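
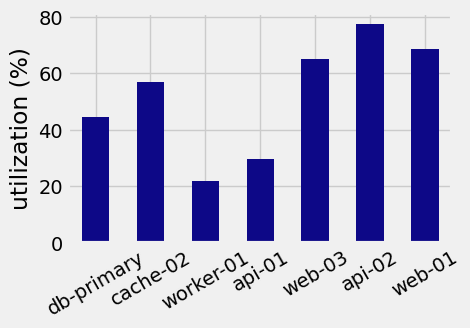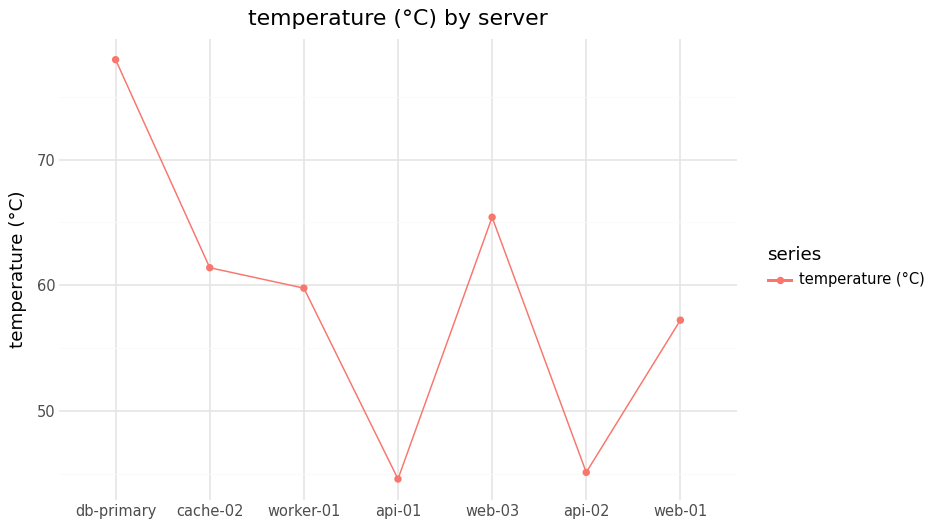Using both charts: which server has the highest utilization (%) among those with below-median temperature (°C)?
api-02

Chart 2 median temperature (°C) ≈ 60; below-median servers: api-01, api-02, web-01. Among those, api-02 has the highest utilization (%) (≈ 80).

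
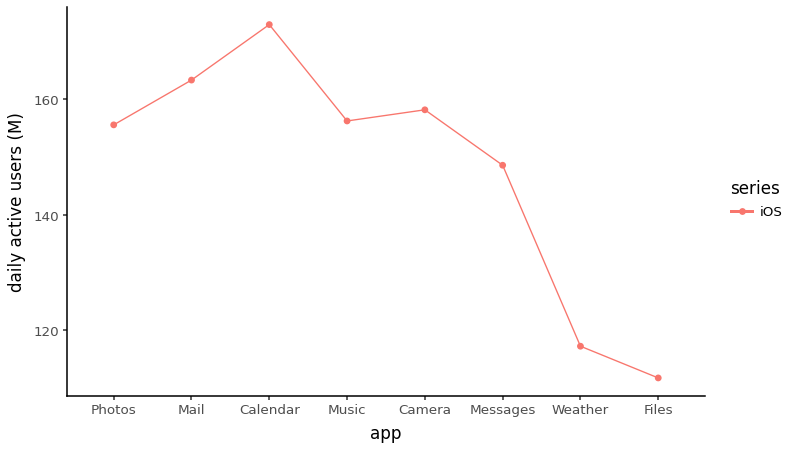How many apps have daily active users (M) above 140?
6

Above 140: Photos, Mail, Calendar, Music, Camera, Messages.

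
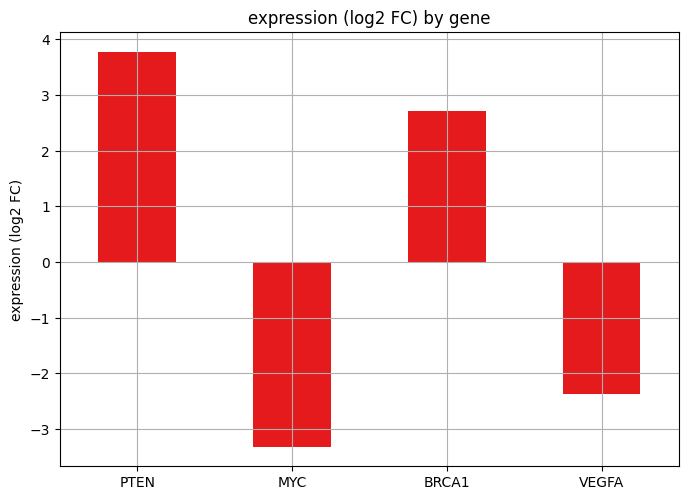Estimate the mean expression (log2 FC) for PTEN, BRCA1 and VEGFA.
≈ 2

(4 + 3 + -2) / 3 ≈ 2.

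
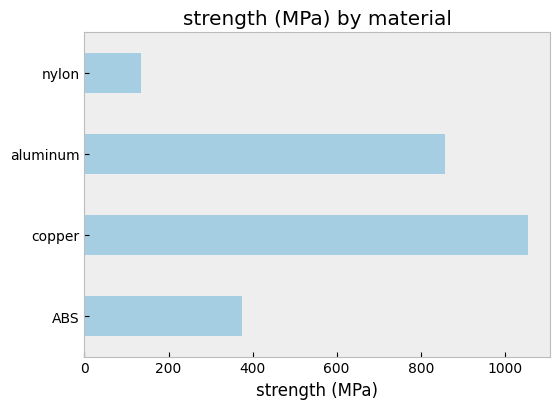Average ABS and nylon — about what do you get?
(400 + 100) / 2 ≈ 250.

≈ 250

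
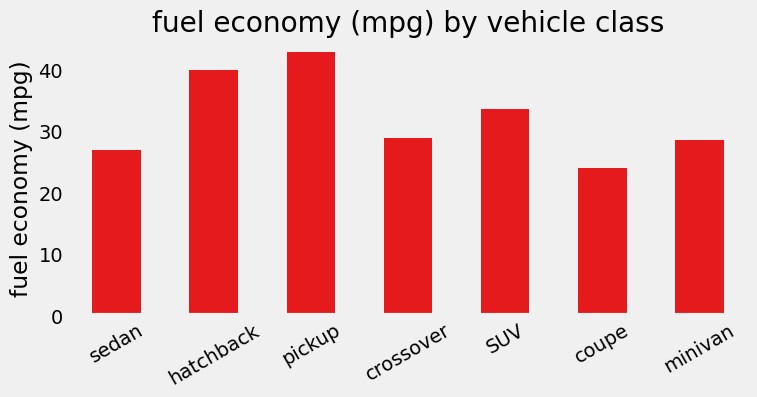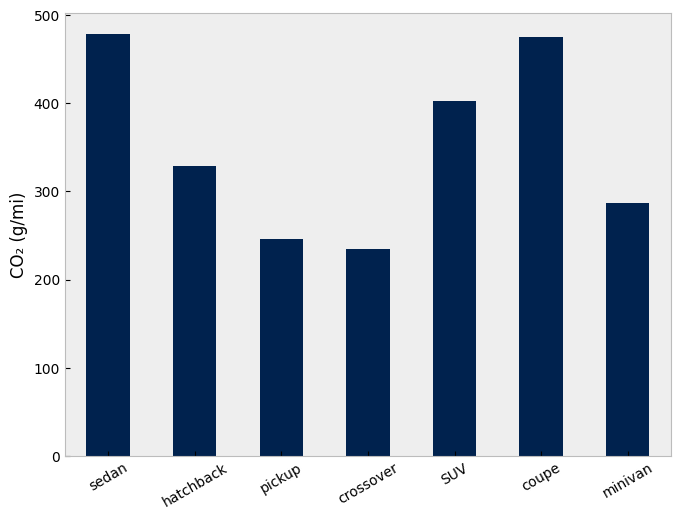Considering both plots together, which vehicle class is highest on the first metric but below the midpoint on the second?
Chart 2 median CO₂ (g/mi) ≈ 350; below-median vehicle classes: pickup, crossover, minivan. Among those, pickup has the highest fuel economy (mpg) (≈ 45).

pickup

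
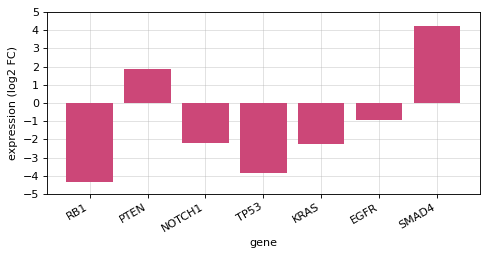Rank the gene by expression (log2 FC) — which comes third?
EGFR

Top 4: SMAD4 ≈ 4, PTEN ≈ 2, EGFR ≈ -1, NOTCH1 ≈ -2.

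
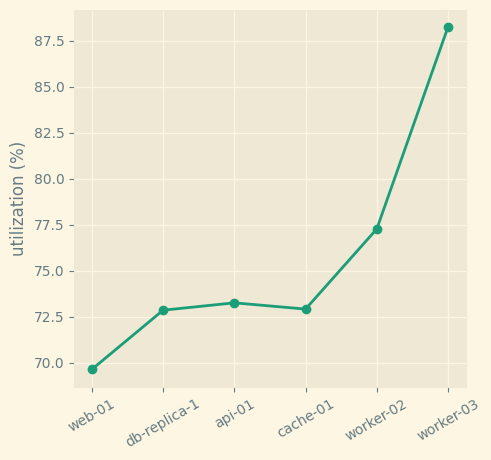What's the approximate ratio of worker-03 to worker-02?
worker-03 ≈ 88, worker-02 ≈ 78; 88/78 ≈ 1.13.

≈ 1.13×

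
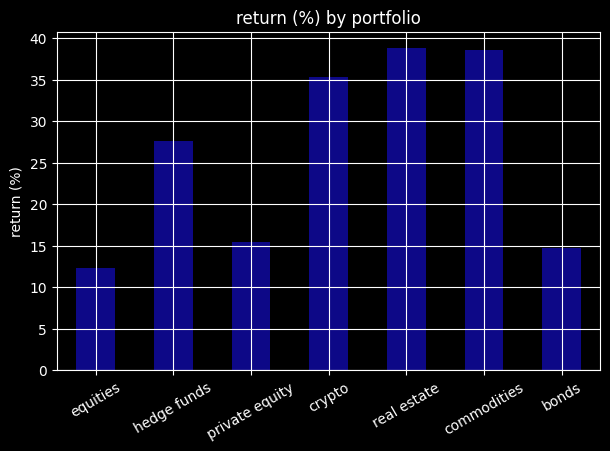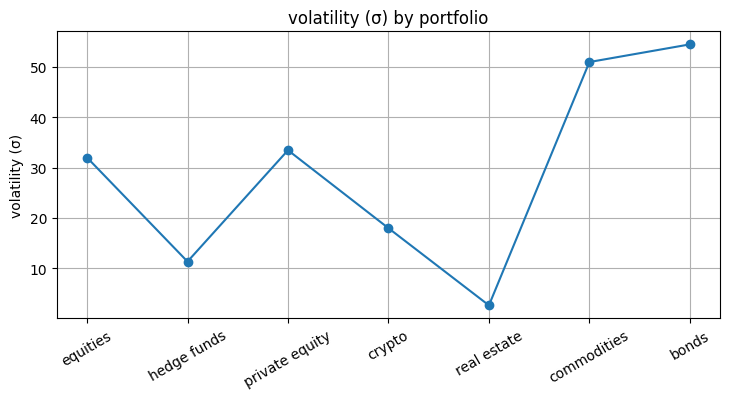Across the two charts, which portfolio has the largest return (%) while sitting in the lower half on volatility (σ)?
Chart 2 median volatility (σ) ≈ 30; below-median portfolios: hedge funds, crypto, real estate. Among those, real estate has the highest return (%) (≈ 40).

real estate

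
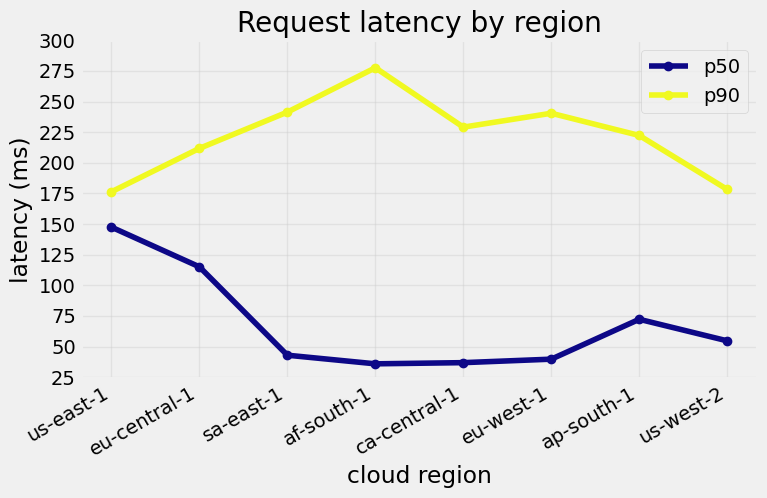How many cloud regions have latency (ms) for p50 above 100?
Above 100: us-east-1, eu-central-1.

2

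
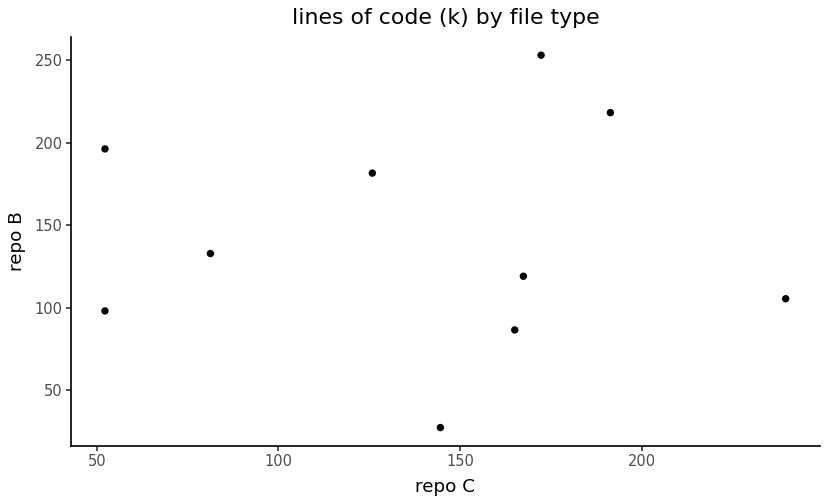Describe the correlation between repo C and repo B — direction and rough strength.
Points are roughly uncorrelated; weak (|r| ≈ 0.0).

no clear correlation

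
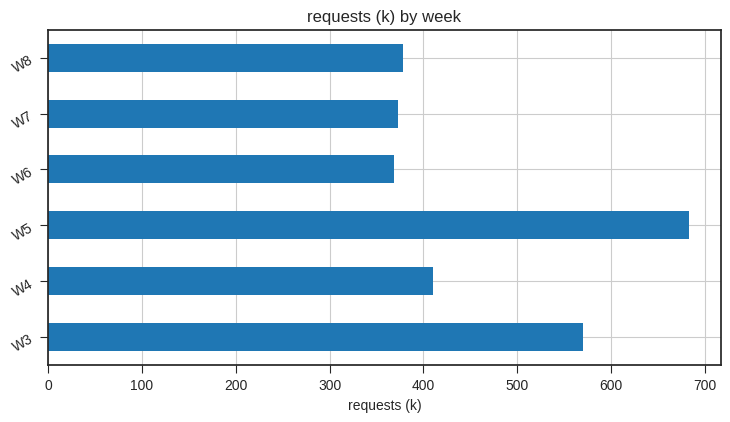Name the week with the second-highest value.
W3

Top 3: W5 ≈ 700, W3 ≈ 600, W4 ≈ 400.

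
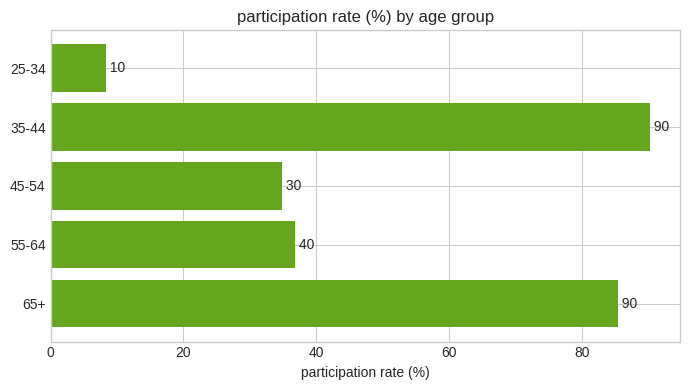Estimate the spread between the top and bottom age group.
≈ 80

Max 35-44 ≈ 90, min 25-34 ≈ 10; range ≈ 80.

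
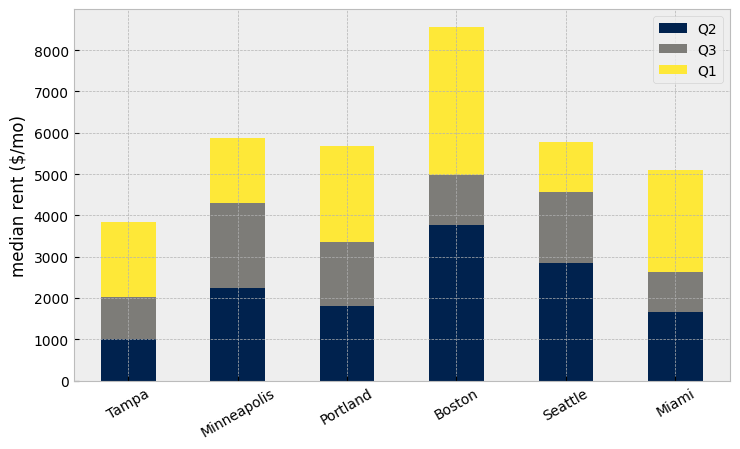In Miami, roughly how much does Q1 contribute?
≈ 2000

Q1 top ≈ 5000, bottom ≈ 3000; segment ≈ 2000.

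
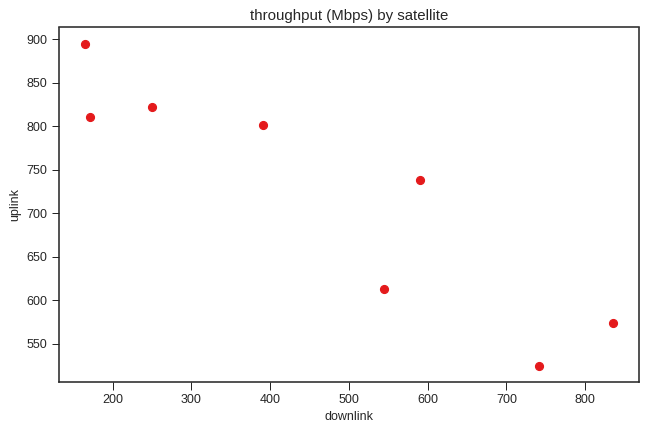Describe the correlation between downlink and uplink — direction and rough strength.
Points are negatively correlated; strong (|r| ≈ 0.9).

negative, strong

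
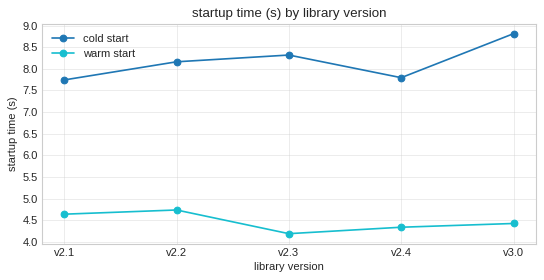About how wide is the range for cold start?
≈ 1.5

Max v3.0 ≈ 9.0, min v2.1 ≈ 7.5; range ≈ 1.5.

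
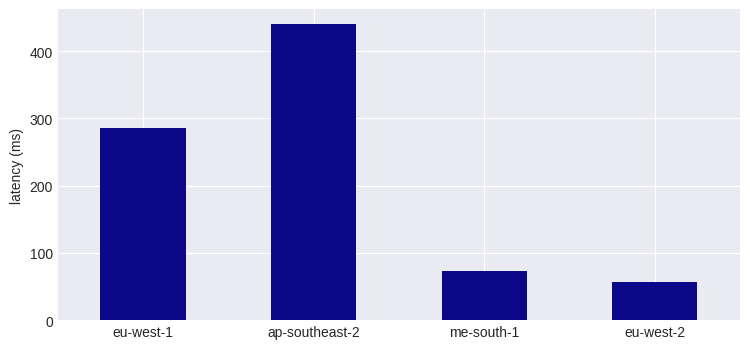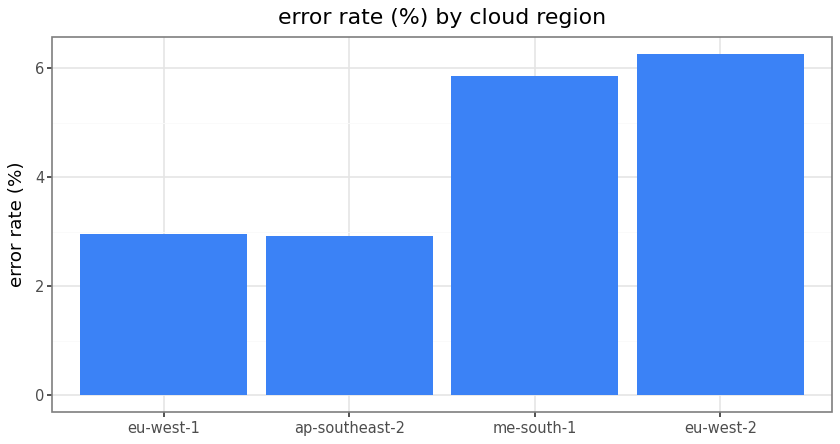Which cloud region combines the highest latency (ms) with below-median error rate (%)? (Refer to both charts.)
ap-southeast-2

Chart 2 median error rate (%) ≈ 4; below-median cloud regions: eu-west-1, ap-southeast-2. Among those, ap-southeast-2 has the highest latency (ms) (≈ 450).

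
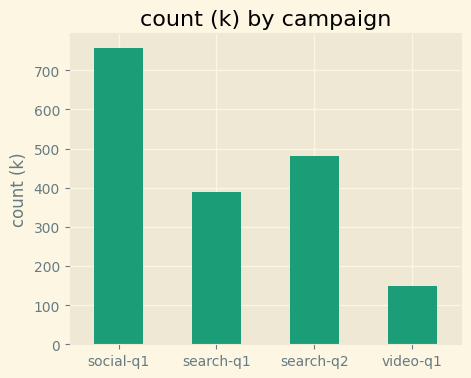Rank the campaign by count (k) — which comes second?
Top 3: social-q1 ≈ 800, search-q2 ≈ 500, search-q1 ≈ 400.

search-q2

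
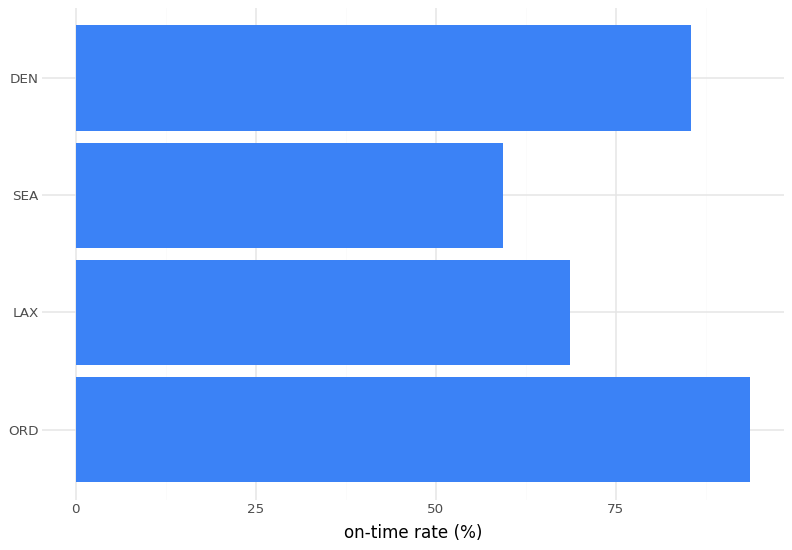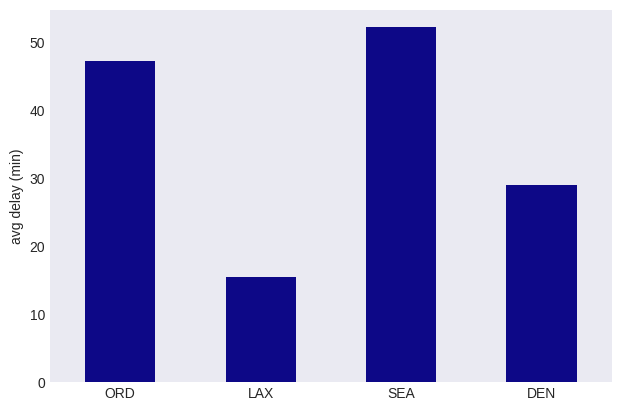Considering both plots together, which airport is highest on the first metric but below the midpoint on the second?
DEN

Chart 2 median avg delay (min) ≈ 40; below-median airports: LAX, DEN. Among those, DEN has the highest on-time rate (%) (≈ 90).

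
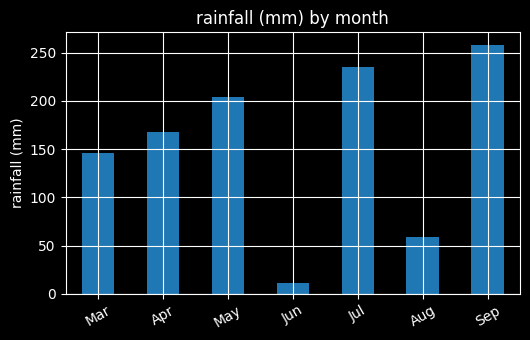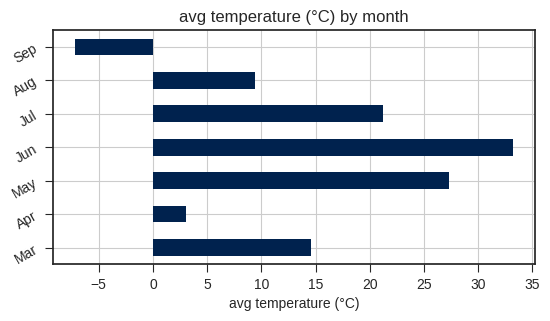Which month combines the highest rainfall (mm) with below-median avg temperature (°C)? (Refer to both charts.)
Sep

Chart 2 median avg temperature (°C) ≈ 15; below-median months: Apr, Aug, Sep. Among those, Sep has the highest rainfall (mm) (≈ 250).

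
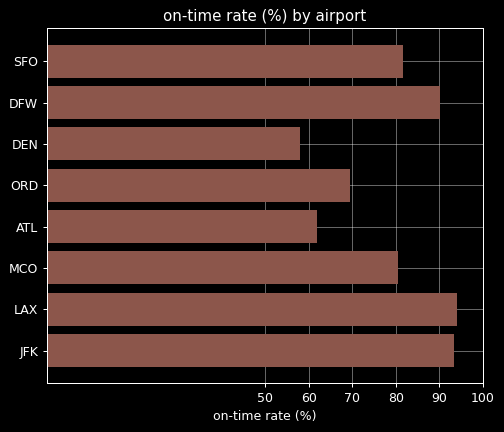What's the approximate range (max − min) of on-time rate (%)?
≈ 30

Max LAX ≈ 90, min DEN ≈ 60; range ≈ 30.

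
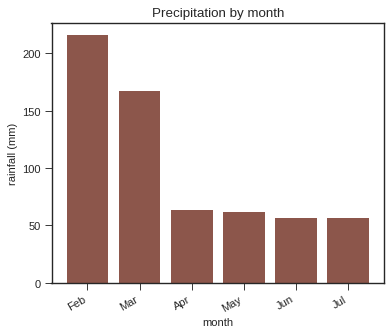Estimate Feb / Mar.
Feb ≈ 220, Mar ≈ 160; 220/160 ≈ 1.38.

≈ 1.38×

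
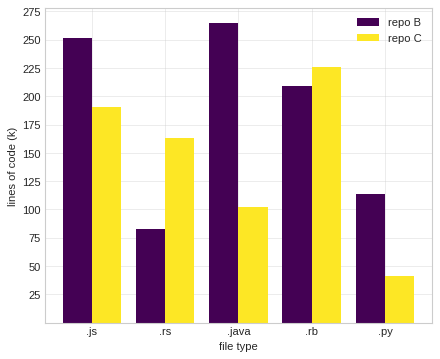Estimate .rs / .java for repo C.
.rs ≈ 175, .java ≈ 100; 175/100 ≈ 1.75.

≈ 1.75×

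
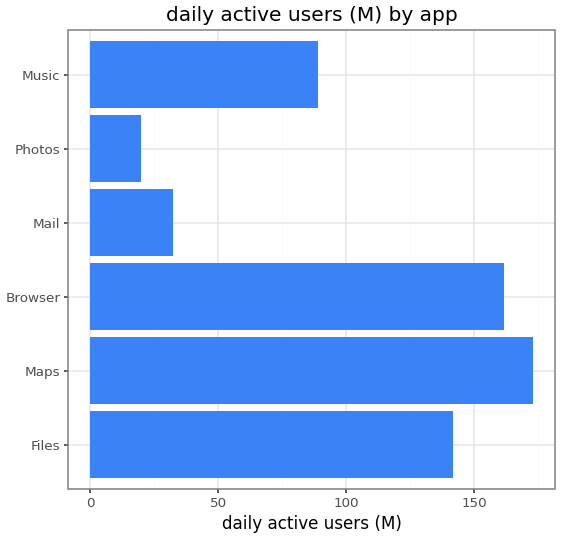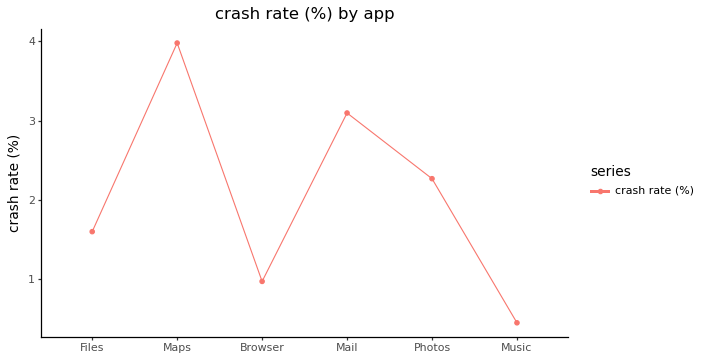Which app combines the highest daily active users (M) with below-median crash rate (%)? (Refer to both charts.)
Chart 2 median crash rate (%) ≈ 2; below-median apps: Files, Browser, Music. Among those, Browser has the highest daily active users (M) (≈ 160).

Browser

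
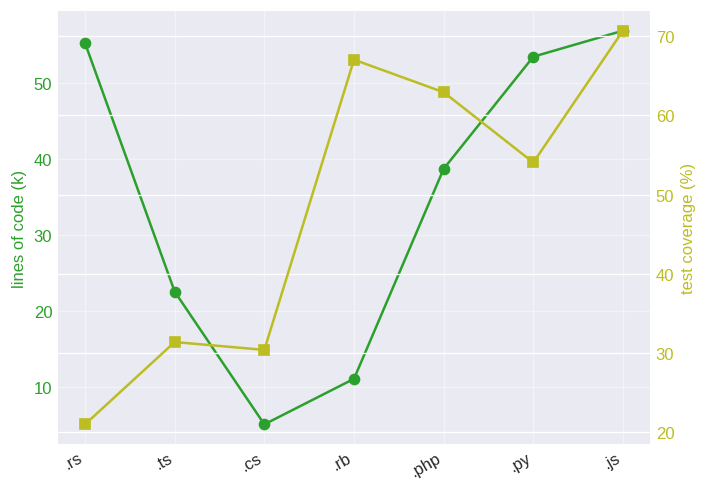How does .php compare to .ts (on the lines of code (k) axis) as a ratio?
.php ≈ 40, .ts ≈ 25; 40/25 ≈ 1.6.

≈ 1.6×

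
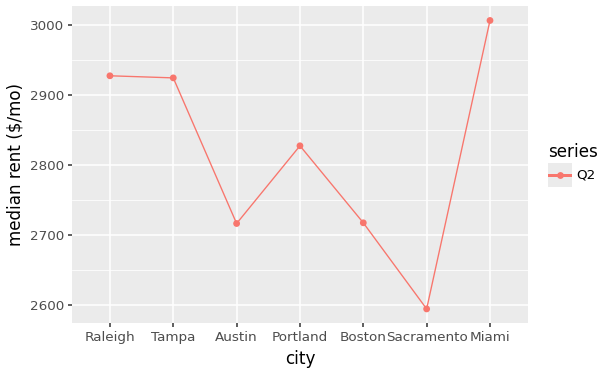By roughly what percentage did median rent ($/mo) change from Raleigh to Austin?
≈ -8.5%

Raleigh ≈ 2950, Austin ≈ 2700; (2700 − 2950) / 2950 ≈ -8.5%.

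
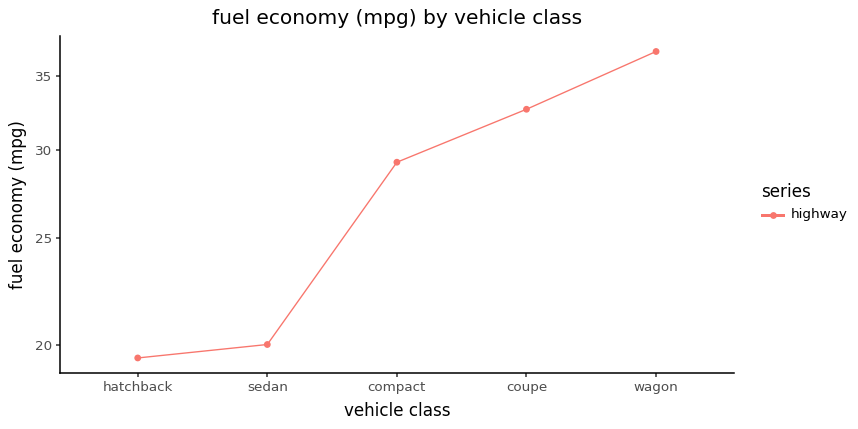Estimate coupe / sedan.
≈ 1.6×

coupe ≈ 32, sedan ≈ 20; 32/20 ≈ 1.6.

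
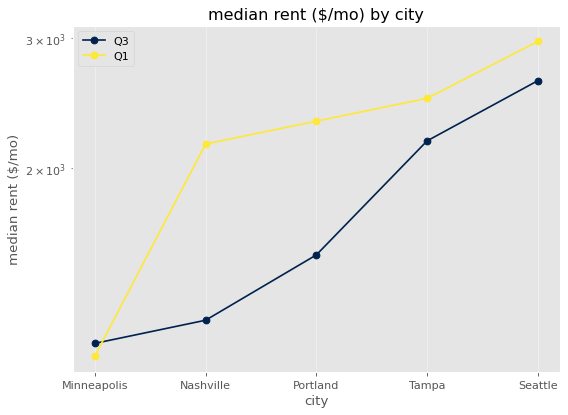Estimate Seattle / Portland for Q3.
Seattle ≈ 2600, Portland ≈ 1600; 2600/1600 ≈ 1.62.

≈ 1.62×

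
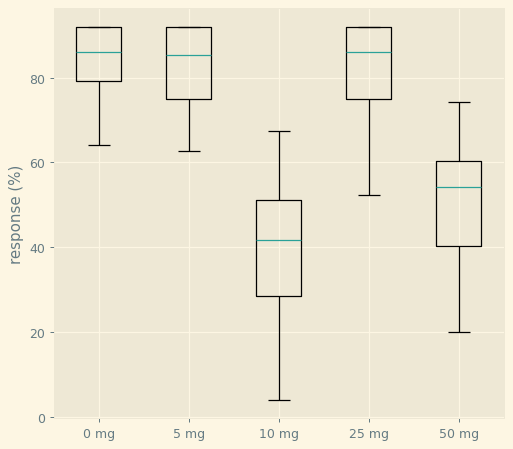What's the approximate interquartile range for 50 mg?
Q3 ≈ 60, Q1 ≈ 40; IQR ≈ 20.

≈ 20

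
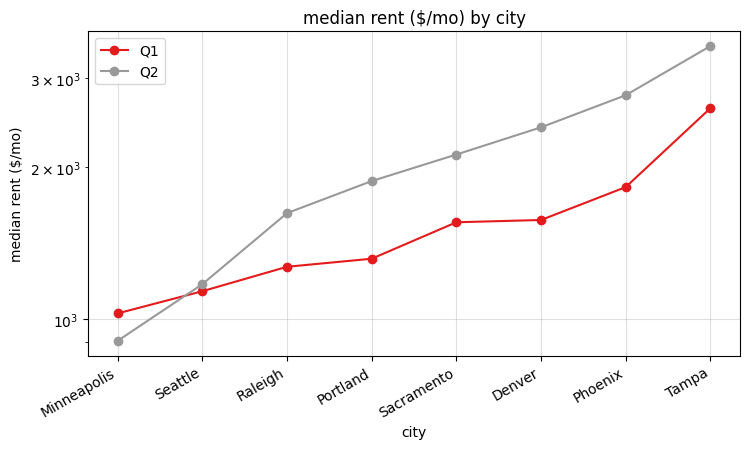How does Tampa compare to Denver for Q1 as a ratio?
Tampa ≈ 2500, Denver ≈ 1500; 2500/1500 ≈ 1.67.

≈ 1.67×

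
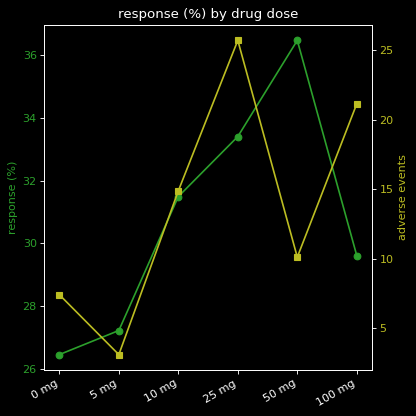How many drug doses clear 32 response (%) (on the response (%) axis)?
Above 32: 25 mg, 50 mg.

2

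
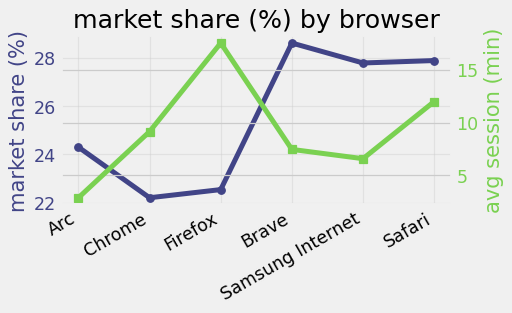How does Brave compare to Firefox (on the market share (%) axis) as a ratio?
Brave ≈ 29, Firefox ≈ 23; 29/23 ≈ 1.26.

≈ 1.26×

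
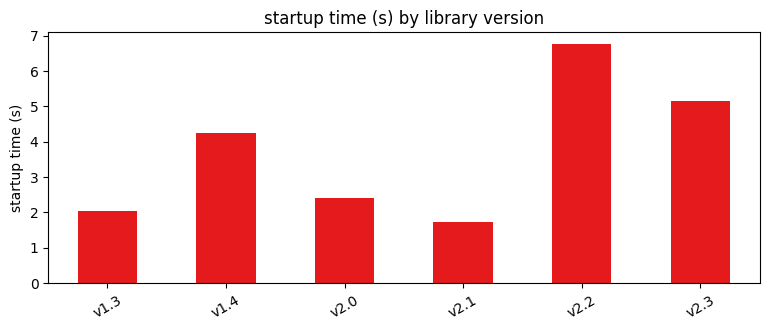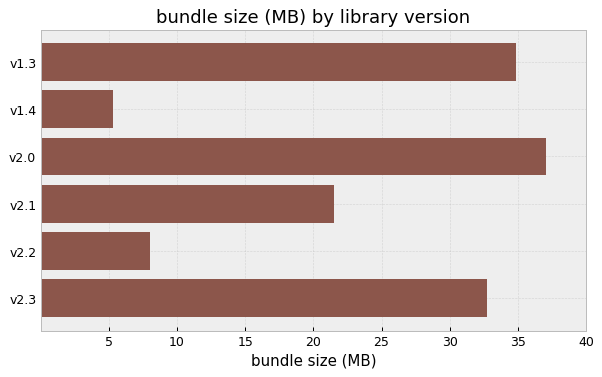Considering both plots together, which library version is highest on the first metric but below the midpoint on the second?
v2.2

Chart 2 median bundle size (MB) ≈ 25; below-median library versions: v1.4, v2.1, v2.2. Among those, v2.2 has the highest startup time (s) (≈ 7).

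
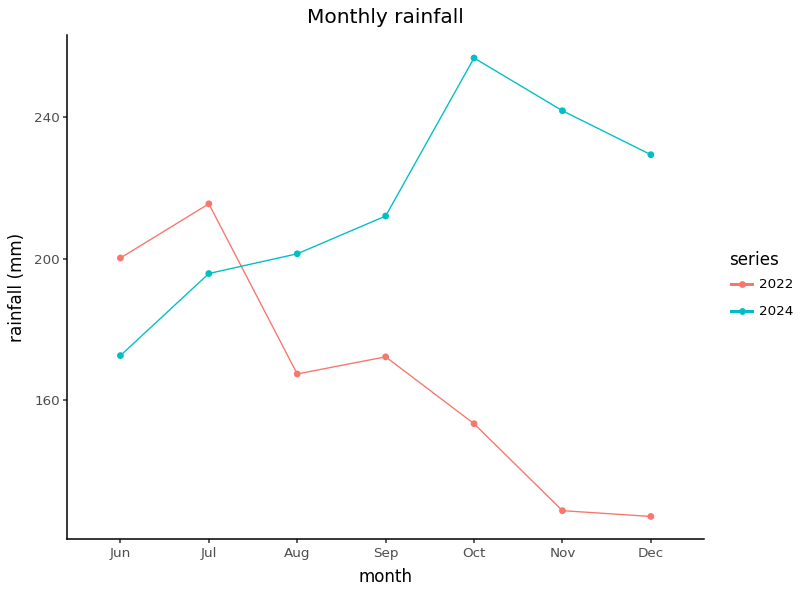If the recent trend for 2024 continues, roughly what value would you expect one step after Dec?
≈ 200

Last three: 260, 240, 220 → slope ≈ -20/step → next ≈ 200.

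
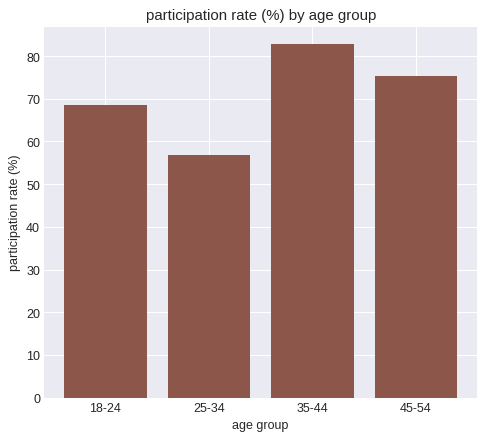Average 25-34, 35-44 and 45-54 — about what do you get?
(60 + 80 + 80) / 3 ≈ 73.

≈ 73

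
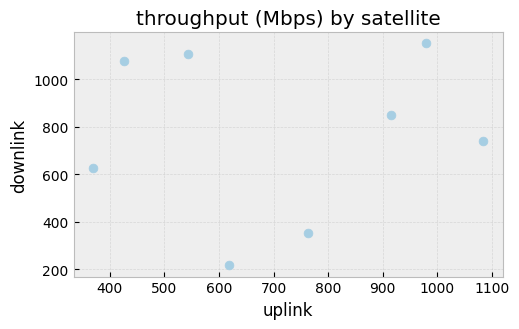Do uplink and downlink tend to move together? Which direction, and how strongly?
Points are roughly uncorrelated; weak (|r| ≈ 0.1).

no clear correlation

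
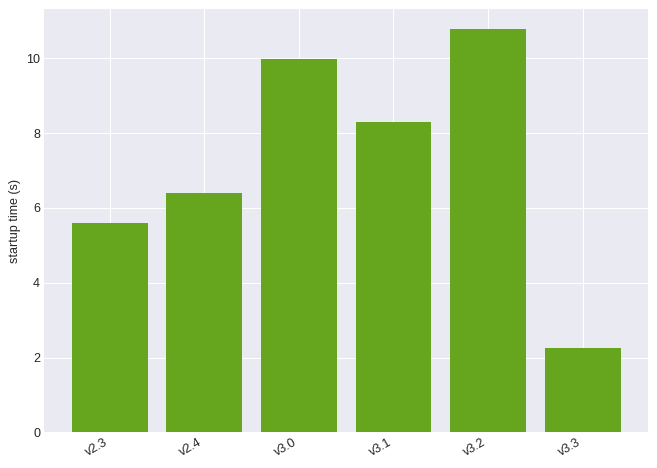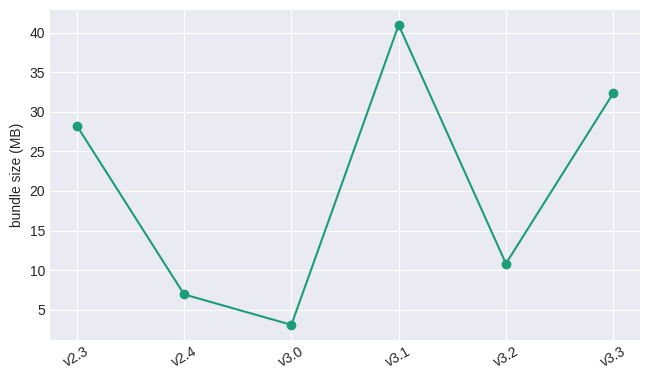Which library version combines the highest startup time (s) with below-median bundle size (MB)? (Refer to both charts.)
v3.2

Chart 2 median bundle size (MB) ≈ 20; below-median library versions: v2.4, v3.0, v3.2. Among those, v3.2 has the highest startup time (s) (≈ 11).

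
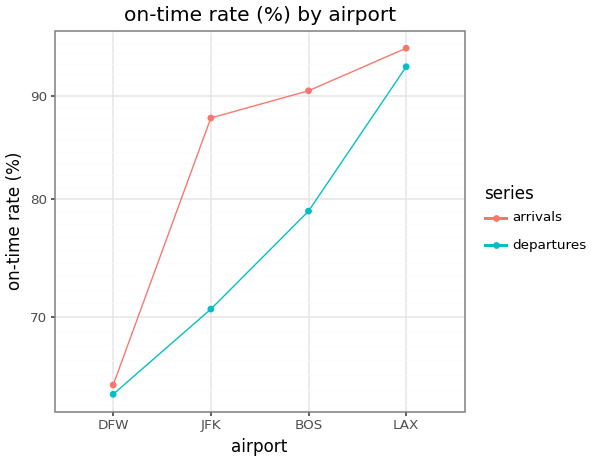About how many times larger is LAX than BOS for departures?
LAX ≈ 95, BOS ≈ 80; 95/80 ≈ 1.19.

≈ 1.19×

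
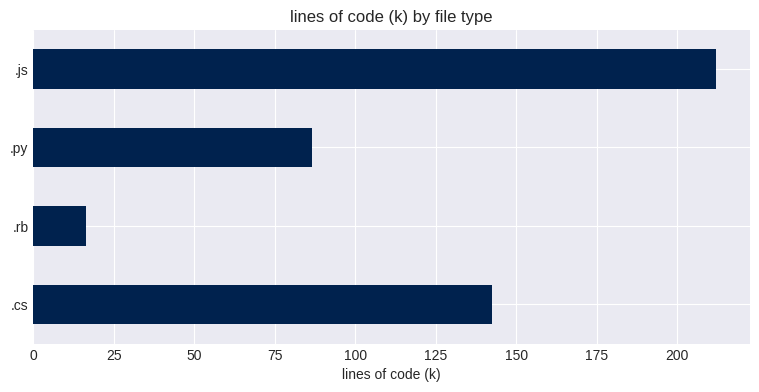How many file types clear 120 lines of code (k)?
2

Above 120: .cs, .js.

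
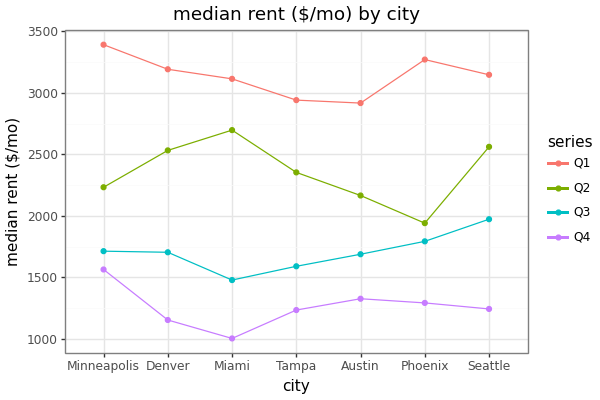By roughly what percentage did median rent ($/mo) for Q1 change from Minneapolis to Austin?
Minneapolis ≈ 3400, Austin ≈ 3000; (3000 − 3400) / 3400 ≈ -11.8%.

≈ -11.8%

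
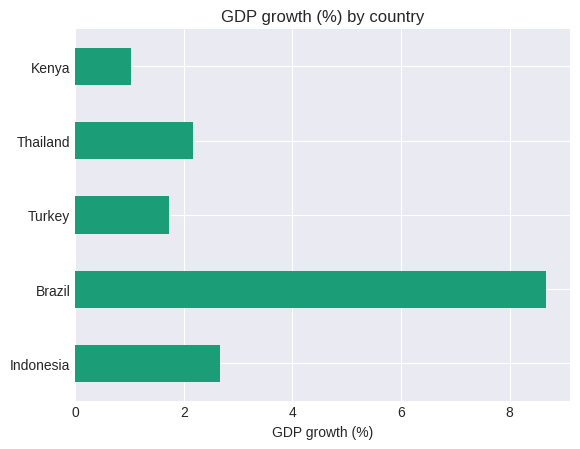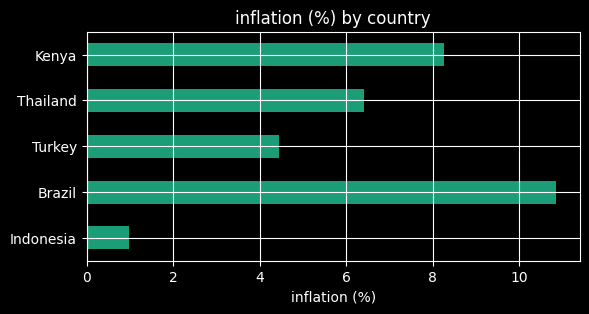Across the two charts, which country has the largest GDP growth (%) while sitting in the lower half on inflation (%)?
Chart 2 median inflation (%) ≈ 6; below-median countries: Indonesia, Turkey. Among those, Indonesia has the highest GDP growth (%) (≈ 3).

Indonesia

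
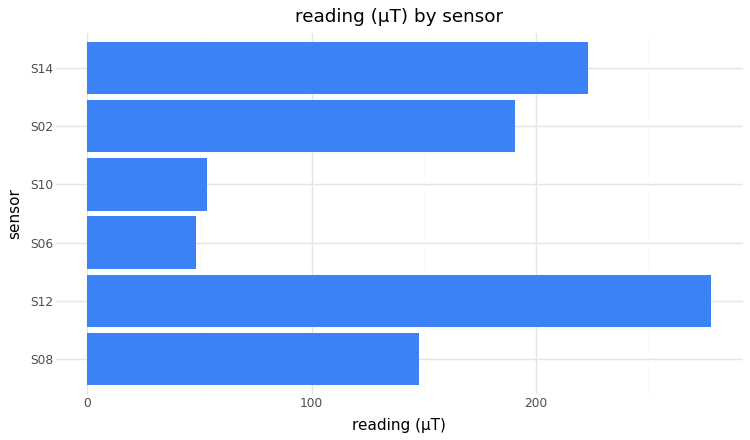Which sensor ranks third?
S02

Top 4: S12 ≈ 275, S14 ≈ 225, S02 ≈ 200, S08 ≈ 150.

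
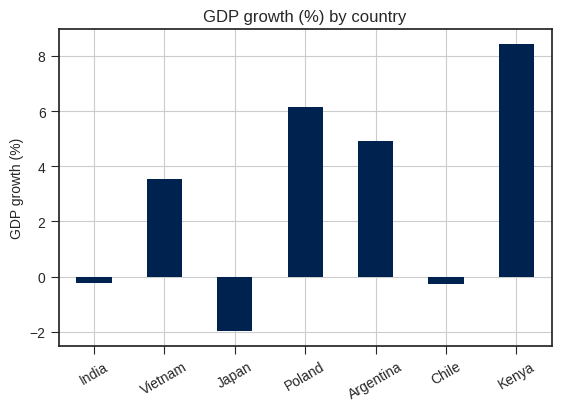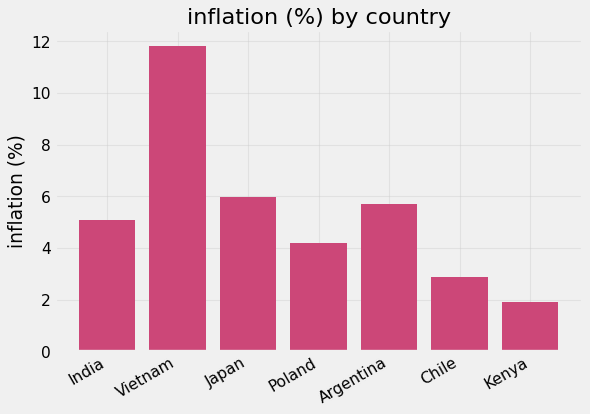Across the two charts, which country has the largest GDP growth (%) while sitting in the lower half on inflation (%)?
Kenya

Chart 2 median inflation (%) ≈ 6; below-median countries: Poland, Chile, Kenya. Among those, Kenya has the highest GDP growth (%) (≈ 8).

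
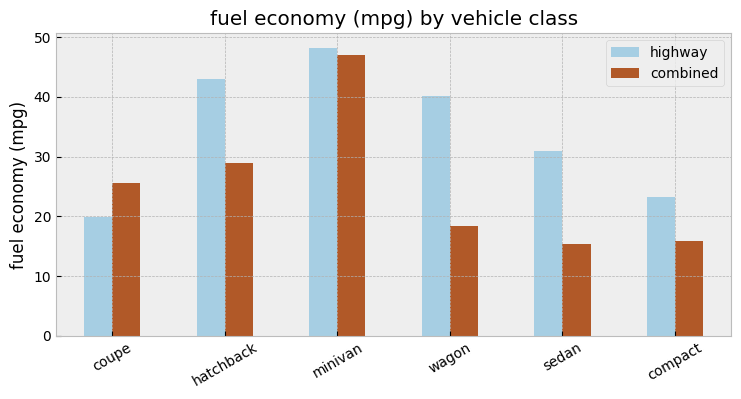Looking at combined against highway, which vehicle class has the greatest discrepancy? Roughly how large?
wagon, ≈ 20 mpg

wagon: combined ≈ 20, highway ≈ 40 → gap ≈ 20. Next-largest (sedan) is only ≈ 15.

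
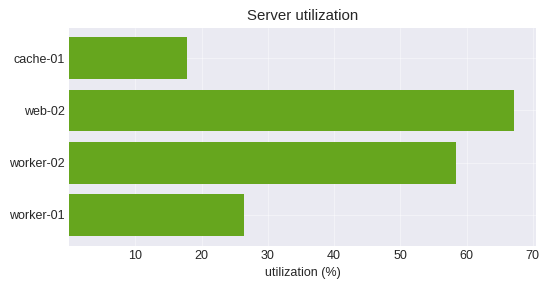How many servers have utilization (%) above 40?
2

Above 40: web-02, worker-02.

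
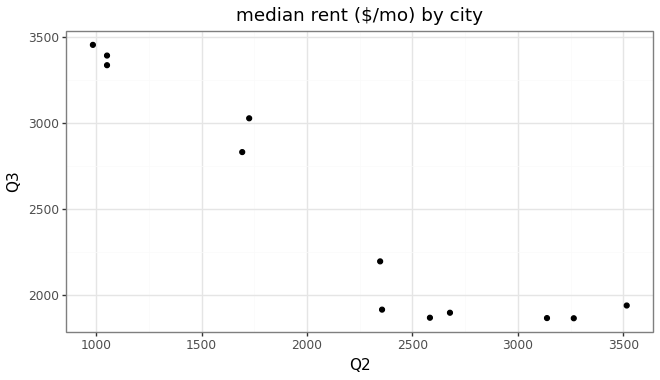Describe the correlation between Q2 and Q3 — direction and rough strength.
negative, strong

Points are negatively correlated; strong (|r| ≈ 0.9).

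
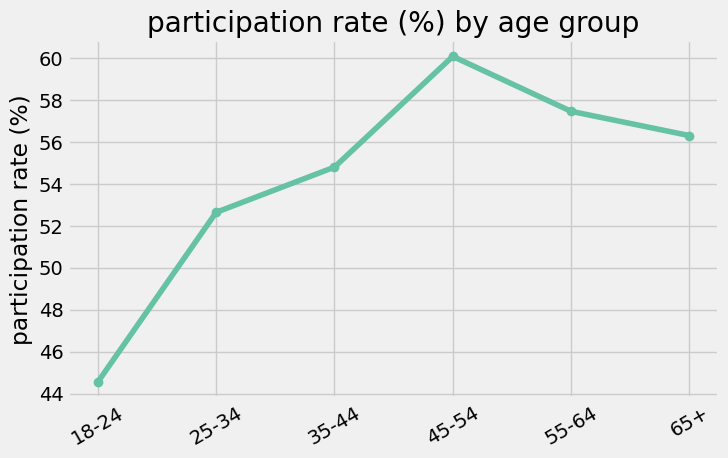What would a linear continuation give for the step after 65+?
≈ 54

Last three: 60, 58, 56 → slope ≈ -2/step → next ≈ 54.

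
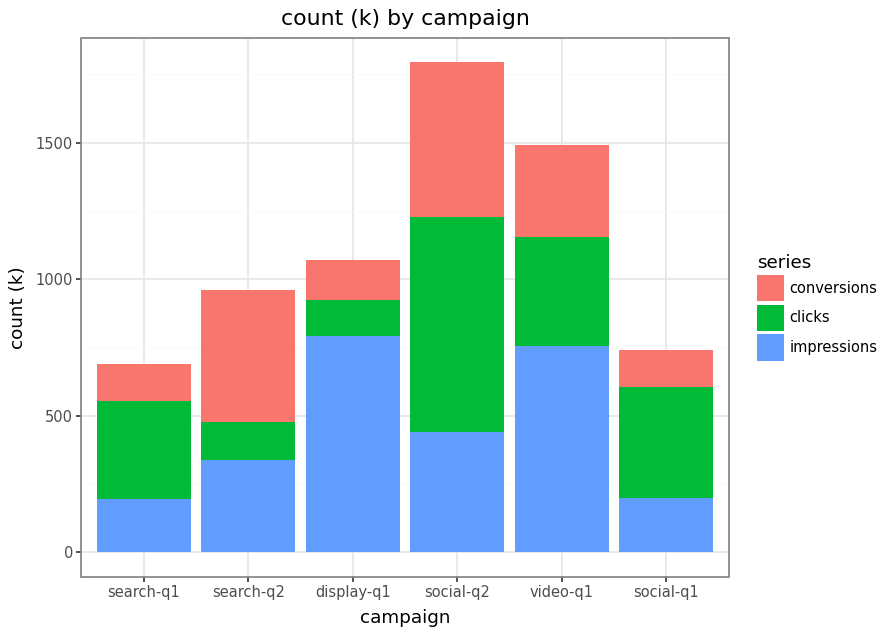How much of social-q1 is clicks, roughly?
clicks top ≈ 600, bottom ≈ 200; segment ≈ 400.

≈ 400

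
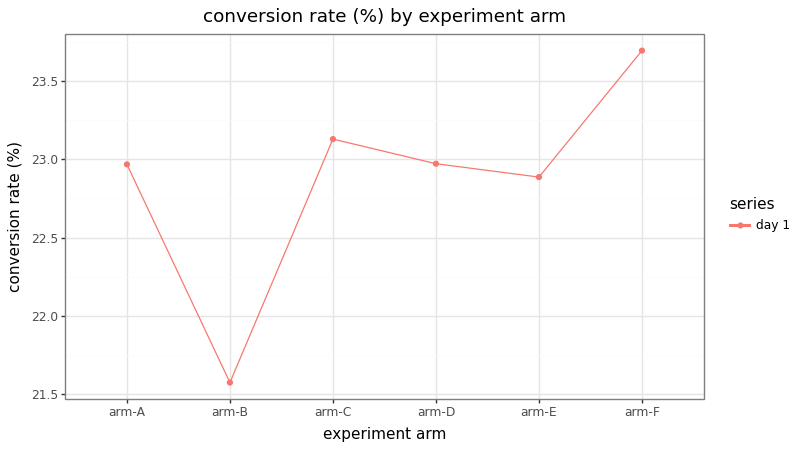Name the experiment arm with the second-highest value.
Top 3: arm-F ≈ 23.6, arm-C ≈ 23.2, arm-D ≈ 23.0.

arm-C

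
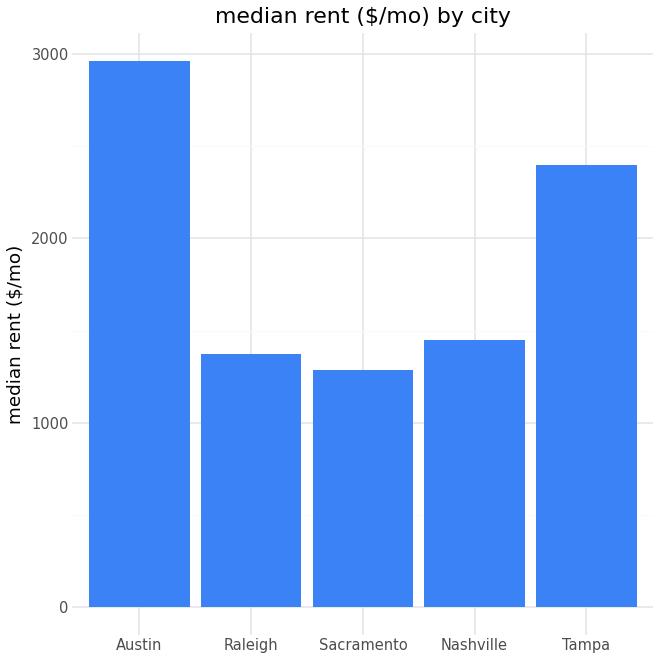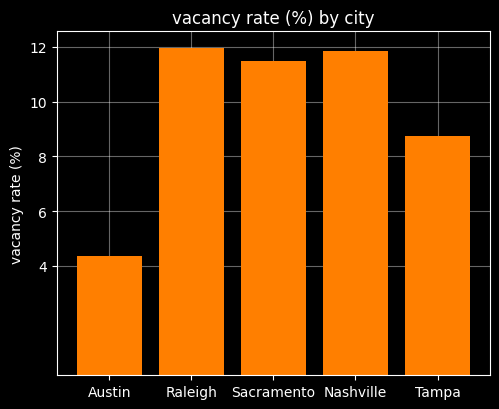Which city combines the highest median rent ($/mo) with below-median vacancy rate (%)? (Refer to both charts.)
Chart 2 median vacancy rate (%) ≈ 12; below-median cities: Austin, Tampa. Among those, Austin has the highest median rent ($/mo) (≈ 3000).

Austin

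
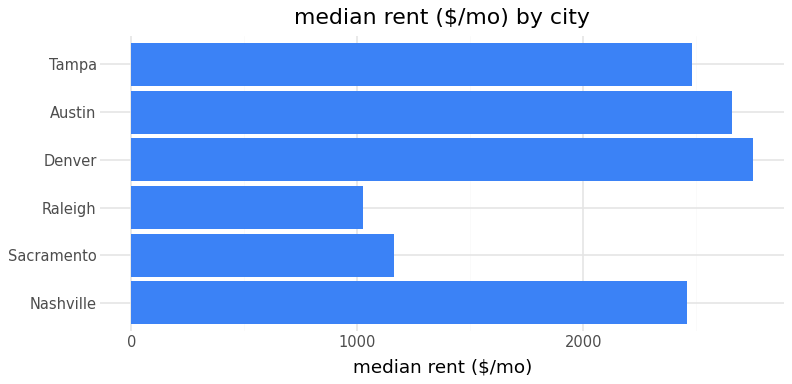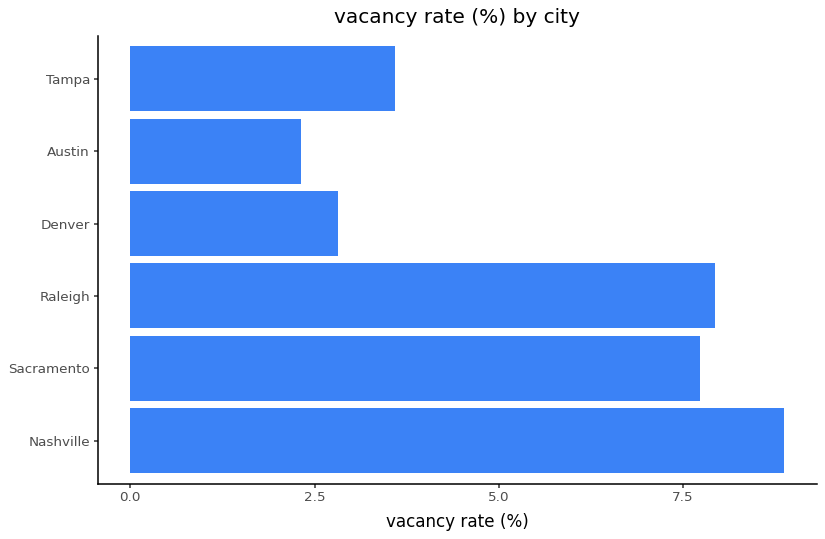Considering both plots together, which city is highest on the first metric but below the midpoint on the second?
Chart 2 median vacancy rate (%) ≈ 6; below-median cities: Denver, Austin, Tampa. Among those, Denver has the highest median rent ($/mo) (≈ 3000).

Denver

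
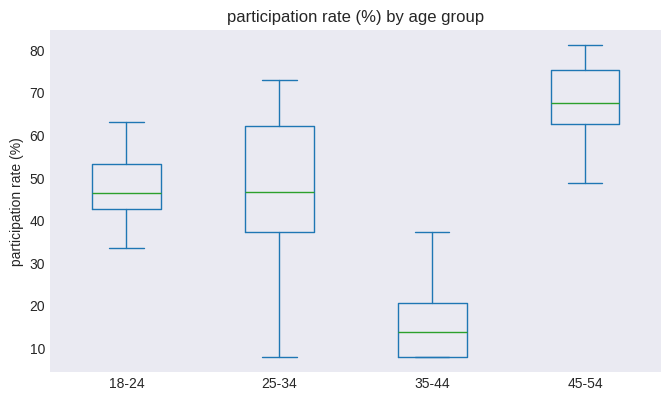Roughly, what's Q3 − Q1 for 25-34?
Q3 ≈ 60, Q1 ≈ 35; IQR ≈ 25.

≈ 25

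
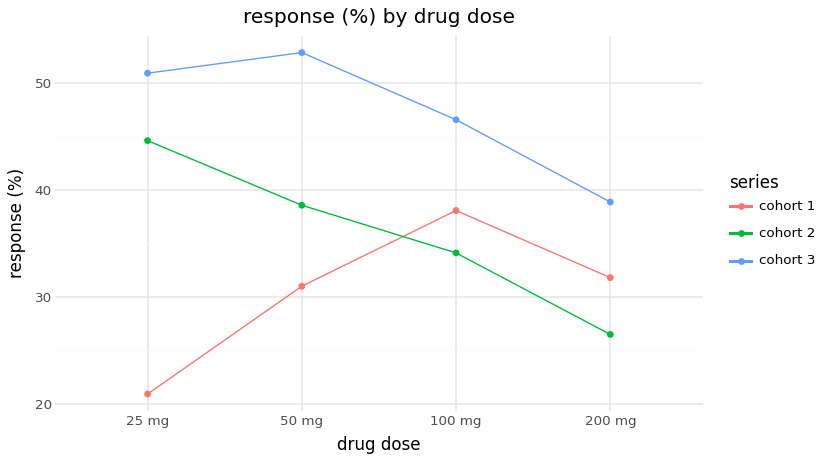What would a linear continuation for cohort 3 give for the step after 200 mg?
Last three: 55, 45, 40 → slope ≈ -7.5/step → next ≈ 32.5.

≈ 32.5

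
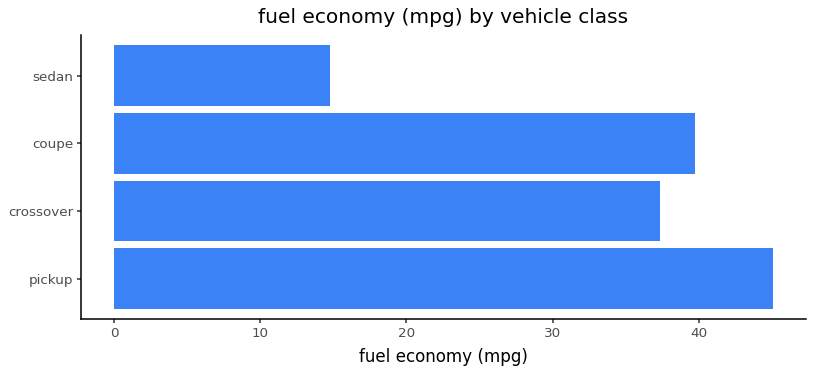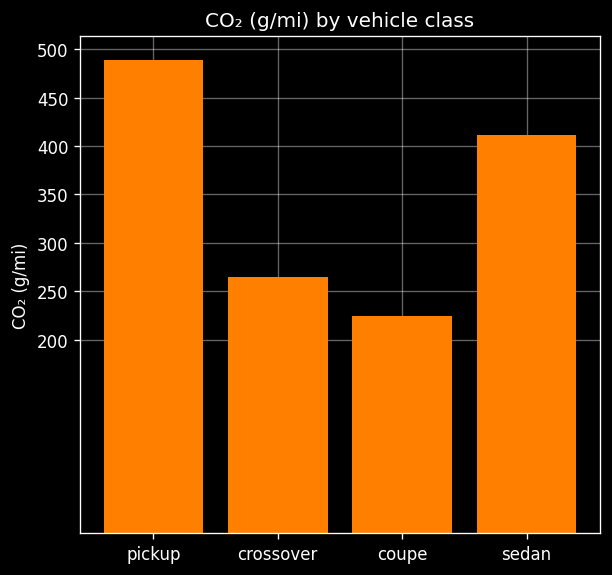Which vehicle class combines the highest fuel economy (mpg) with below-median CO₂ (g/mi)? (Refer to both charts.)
Chart 2 median CO₂ (g/mi) ≈ 350; below-median vehicle classes: crossover, coupe. Among those, coupe has the highest fuel economy (mpg) (≈ 40).

coupe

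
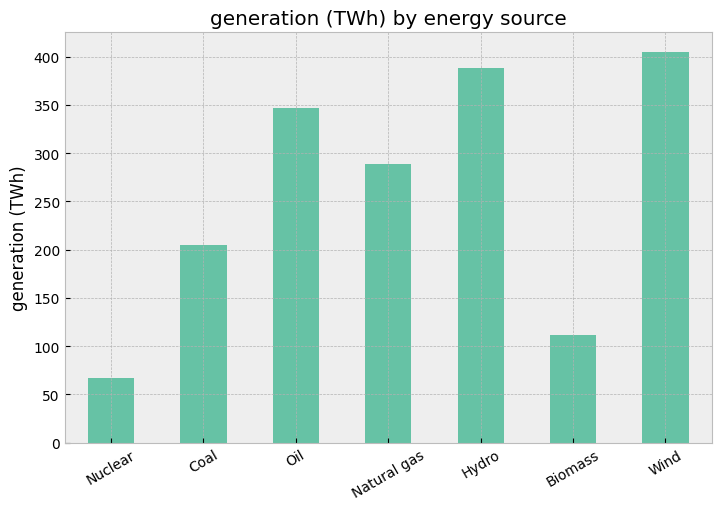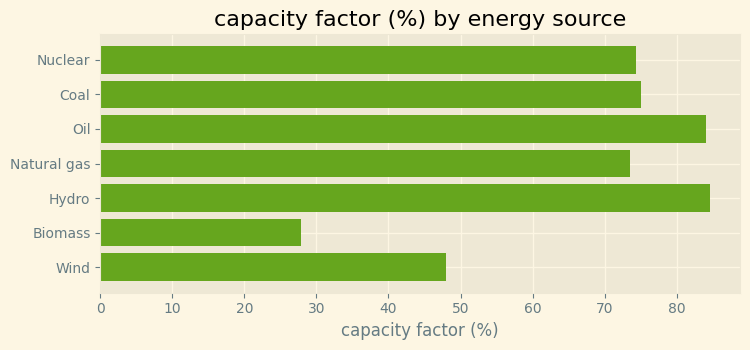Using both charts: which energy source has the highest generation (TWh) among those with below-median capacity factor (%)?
Chart 2 median capacity factor (%) ≈ 70; below-median energy sources: Natural gas, Biomass, Wind. Among those, Wind has the highest generation (TWh) (≈ 400).

Wind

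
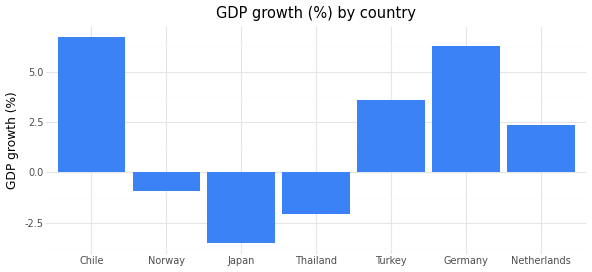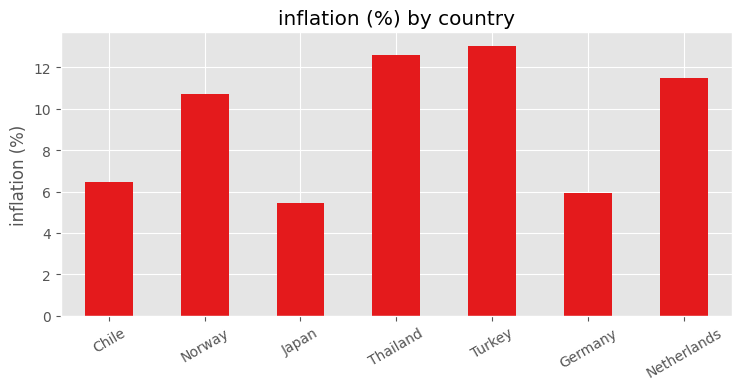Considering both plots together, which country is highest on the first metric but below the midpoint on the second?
Chart 2 median inflation (%) ≈ 10; below-median countries: Chile, Japan, Germany. Among those, Chile has the highest GDP growth (%) (≈ 7).

Chile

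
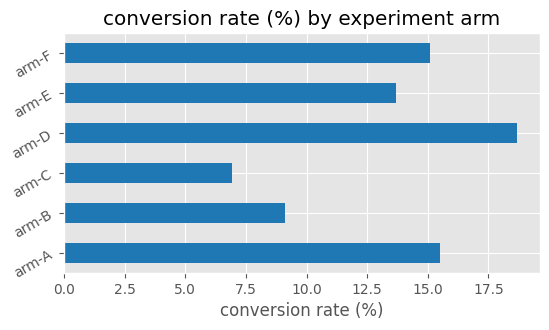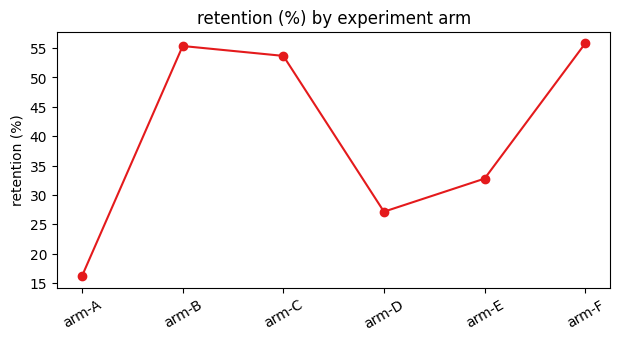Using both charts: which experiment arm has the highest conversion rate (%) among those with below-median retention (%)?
arm-D

Chart 2 median retention (%) ≈ 40; below-median experiment arms: arm-A, arm-D, arm-E. Among those, arm-D has the highest conversion rate (%) (≈ 18).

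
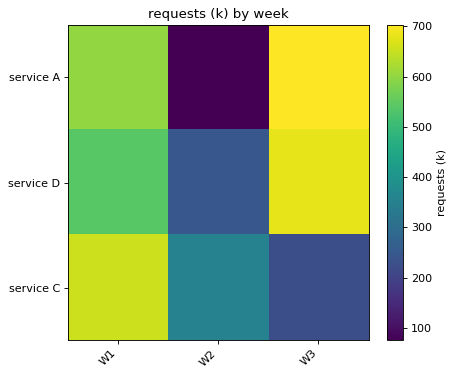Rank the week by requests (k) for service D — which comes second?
W1

Top 3 for service D: W3 ≈ 700, W1 ≈ 500, W2 ≈ 200.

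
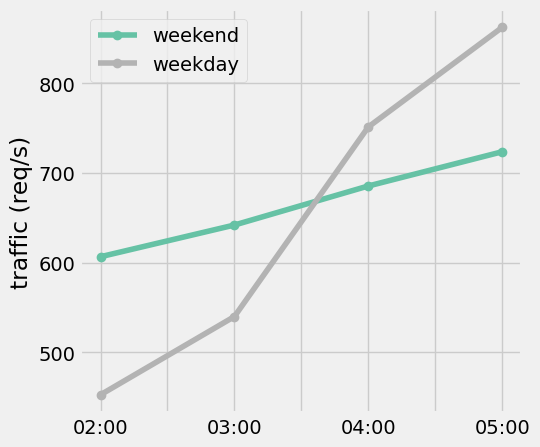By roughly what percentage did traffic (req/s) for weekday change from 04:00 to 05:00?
≈ +13.3%

04:00 ≈ 750, 05:00 ≈ 850; (850 − 750) / 750 ≈ +13.3%.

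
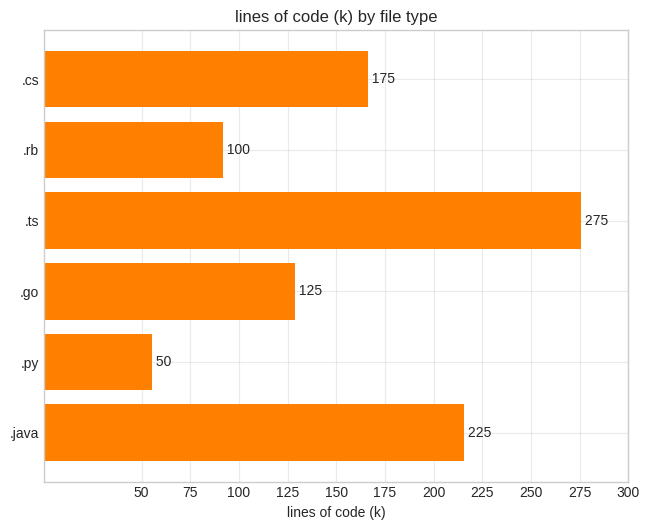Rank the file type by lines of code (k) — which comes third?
.cs

Top 4: .ts ≈ 275, .java ≈ 225, .cs ≈ 175, .go ≈ 125.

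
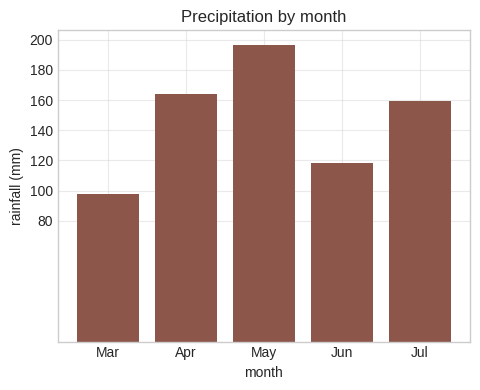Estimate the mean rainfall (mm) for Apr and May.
≈ 180

(160 + 200) / 2 ≈ 180.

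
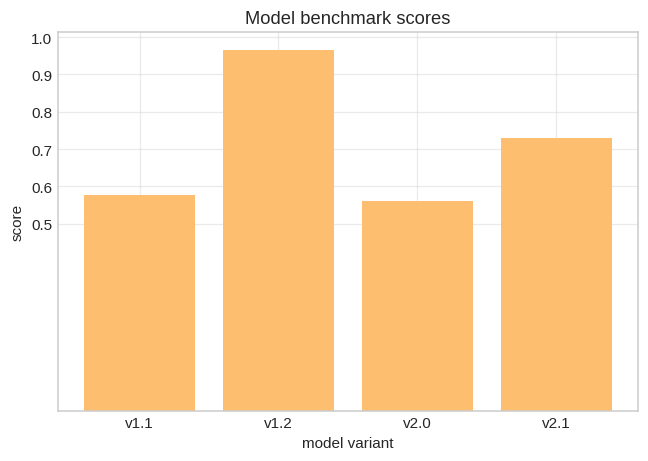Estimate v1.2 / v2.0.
≈ 1.67×

v1.2 ≈ 1.0, v2.0 ≈ 0.6; 1.0/0.6 ≈ 1.67.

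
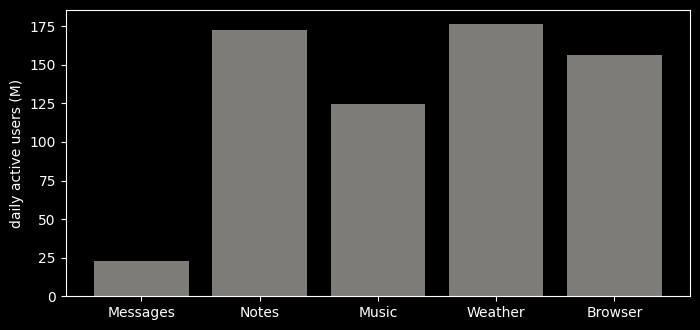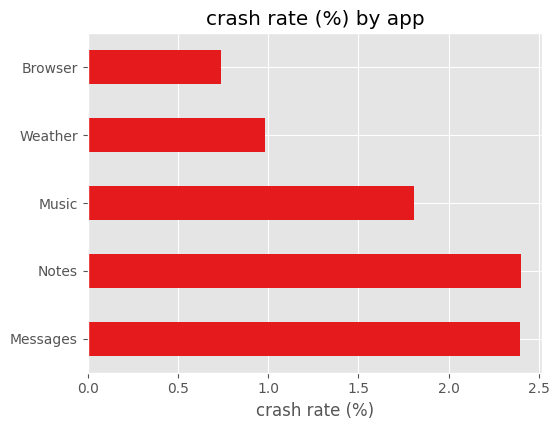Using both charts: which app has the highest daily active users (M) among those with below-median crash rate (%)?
Weather

Chart 2 median crash rate (%) ≈ 2; below-median apps: Weather, Browser. Among those, Weather has the highest daily active users (M) (≈ 180).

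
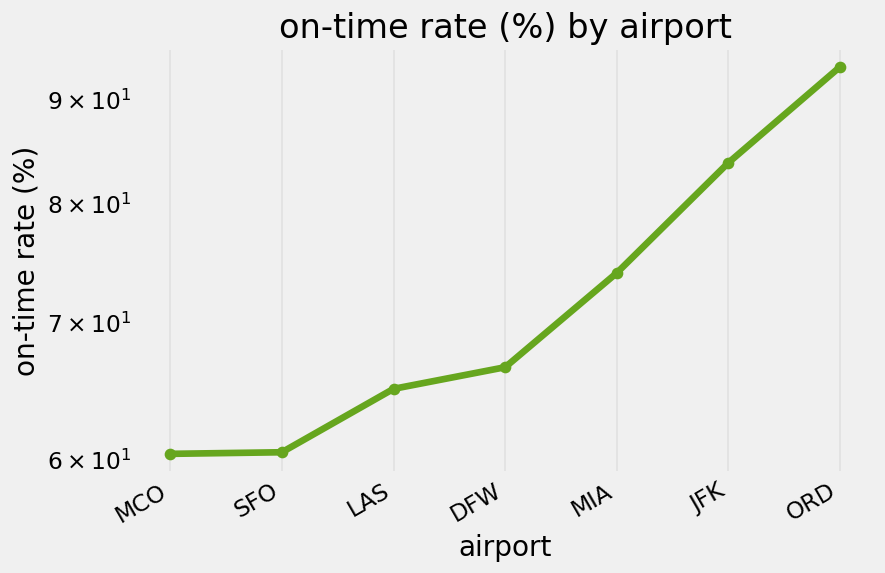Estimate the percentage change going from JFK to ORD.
JFK ≈ 85, ORD ≈ 95; (95 − 85) / 85 ≈ +11.8%.

≈ +11.8%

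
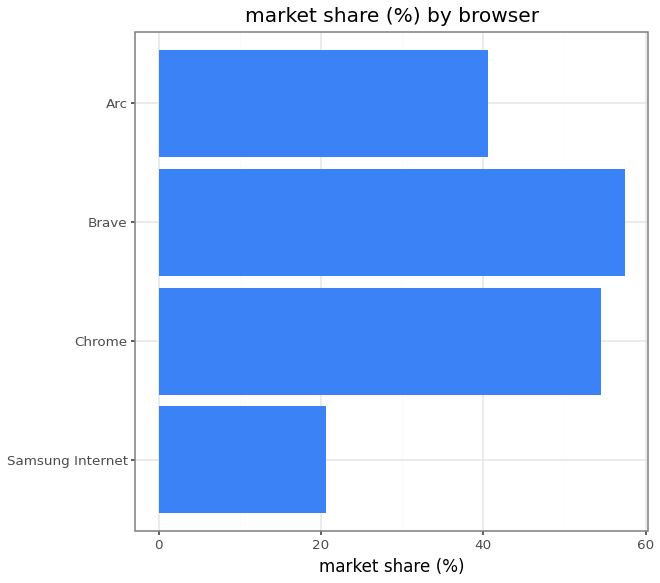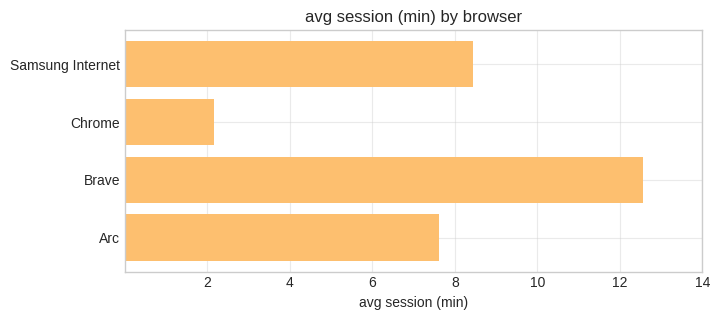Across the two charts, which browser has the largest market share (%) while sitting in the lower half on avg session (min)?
Chrome

Chart 2 median avg session (min) ≈ 8; below-median browsers: Chrome, Arc. Among those, Chrome has the highest market share (%) (≈ 50).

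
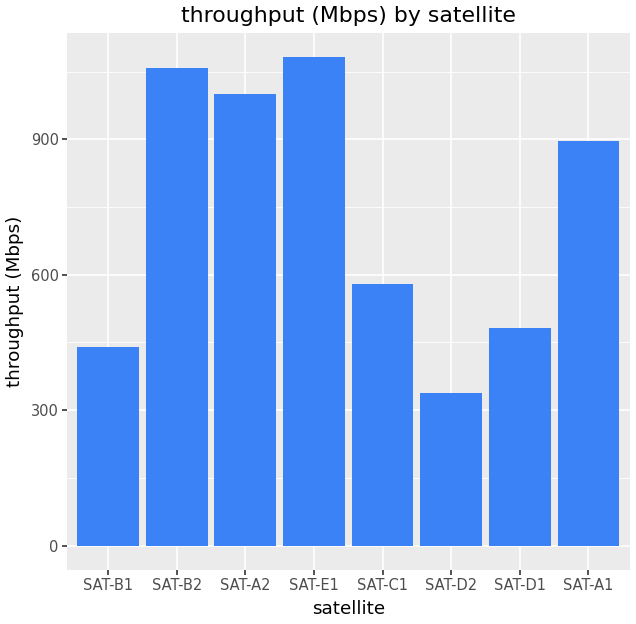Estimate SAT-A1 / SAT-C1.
≈ 1.5×

SAT-A1 ≈ 900, SAT-C1 ≈ 600; 900/600 ≈ 1.5.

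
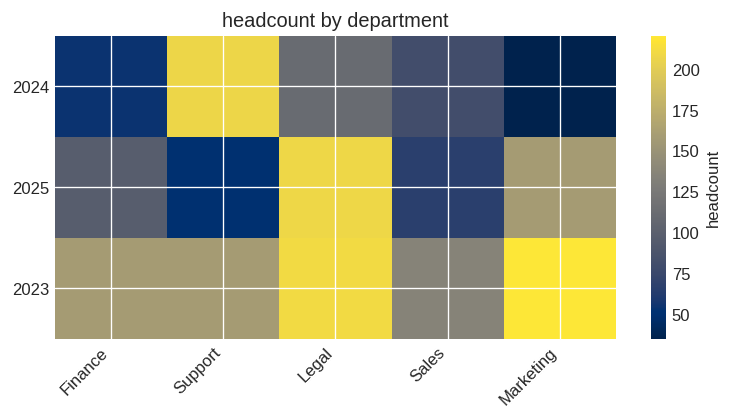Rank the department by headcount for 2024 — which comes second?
Legal

Top 3 for 2024: Support ≈ 200, Legal ≈ 120, Sales ≈ 80.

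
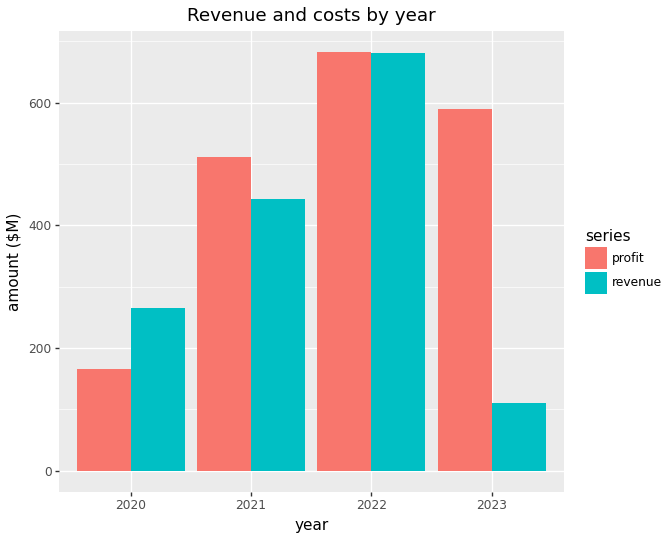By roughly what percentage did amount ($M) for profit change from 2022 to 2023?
2022 ≈ 700, 2023 ≈ 600; (600 − 700) / 700 ≈ -14.3%.

≈ -14.3%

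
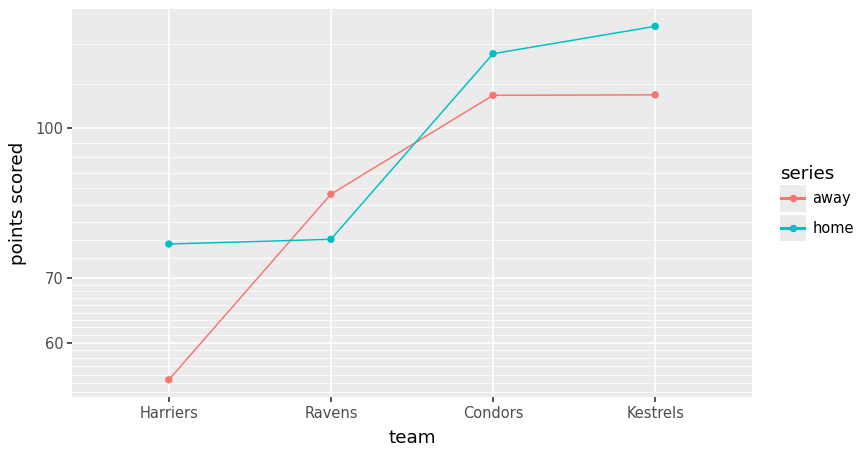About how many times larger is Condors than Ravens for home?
≈ 1.5×

Condors ≈ 120, Ravens ≈ 80; 120/80 ≈ 1.5.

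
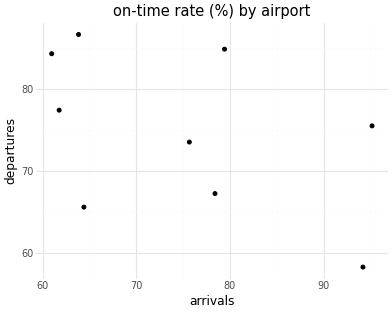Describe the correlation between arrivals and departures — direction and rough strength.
Points are negatively correlated; moderate (|r| ≈ 0.5).

negative, moderate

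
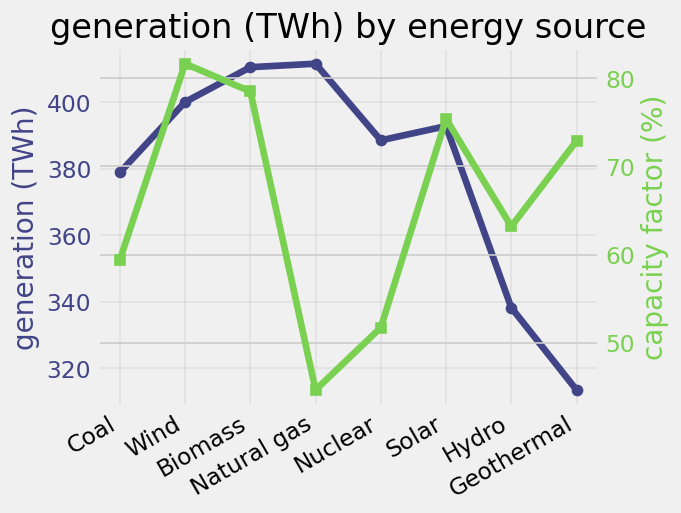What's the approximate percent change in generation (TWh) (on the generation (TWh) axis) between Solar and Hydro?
Solar ≈ 390, Hydro ≈ 340; (340 − 390) / 390 ≈ -12.8%.

≈ -12.8%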